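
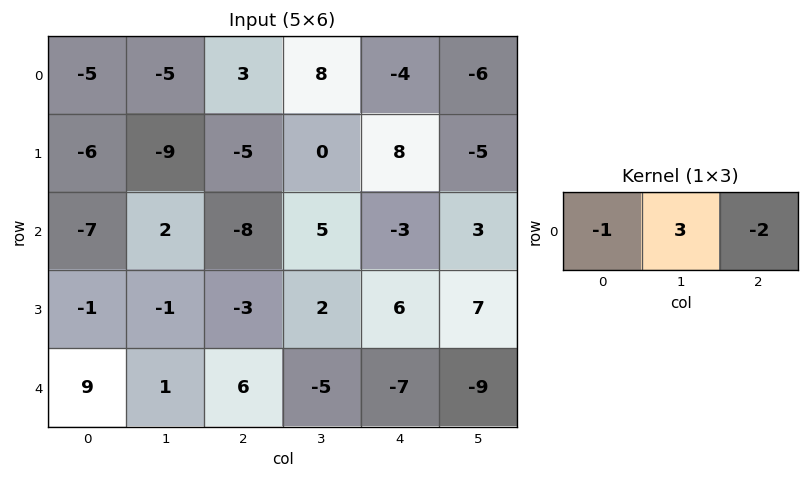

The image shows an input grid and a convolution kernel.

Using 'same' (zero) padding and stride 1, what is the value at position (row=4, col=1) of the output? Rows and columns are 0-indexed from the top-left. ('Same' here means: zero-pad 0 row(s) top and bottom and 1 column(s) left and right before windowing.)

-18

The receptive field on the zero-padded input at this output position is [9 1 6]. Elementwise product with the kernel and sum: 9·-1 + 1·3 + 6·-2.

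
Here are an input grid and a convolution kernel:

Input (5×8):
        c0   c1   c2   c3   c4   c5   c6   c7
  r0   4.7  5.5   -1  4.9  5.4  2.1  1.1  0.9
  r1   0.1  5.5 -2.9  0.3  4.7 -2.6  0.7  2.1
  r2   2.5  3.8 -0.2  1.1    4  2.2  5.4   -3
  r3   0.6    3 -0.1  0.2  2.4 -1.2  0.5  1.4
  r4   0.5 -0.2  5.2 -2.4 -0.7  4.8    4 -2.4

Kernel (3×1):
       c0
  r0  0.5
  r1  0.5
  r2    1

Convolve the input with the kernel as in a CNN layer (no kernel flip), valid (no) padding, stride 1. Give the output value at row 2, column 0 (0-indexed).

The receptive field on the input at this output position is [2.5 / 0.6 / 0.5]. Elementwise product with the kernel and sum: 2.5·0.5 + 0.6·0.5 + 0.5·1.

2.05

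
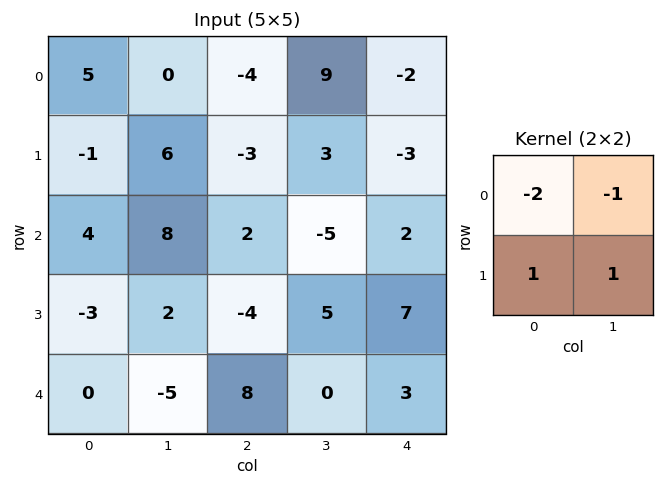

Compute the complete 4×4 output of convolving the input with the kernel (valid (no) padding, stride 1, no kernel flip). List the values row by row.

-5 7 -1 -16
8 1 0 -6
-17 -20 2 20
-1 3 11 -14

Output[0,0]: The receptive field on the input at this output position is [5 0 / -1 6]. Elementwise product with the kernel and sum: 5·-2 + 0·-1 + -1·1 + 6·1.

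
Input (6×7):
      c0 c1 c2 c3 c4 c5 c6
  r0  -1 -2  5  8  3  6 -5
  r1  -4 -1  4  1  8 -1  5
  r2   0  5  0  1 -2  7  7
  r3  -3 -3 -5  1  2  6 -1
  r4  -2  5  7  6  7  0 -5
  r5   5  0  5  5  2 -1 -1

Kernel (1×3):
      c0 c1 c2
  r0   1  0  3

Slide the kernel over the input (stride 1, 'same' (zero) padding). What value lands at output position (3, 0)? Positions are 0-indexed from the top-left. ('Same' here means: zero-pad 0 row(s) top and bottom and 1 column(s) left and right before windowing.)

The receptive field on the zero-padded input at this output position is [0 -3 -3]. Elementwise product with the kernel and sum: 0·1 + -3·3.

-9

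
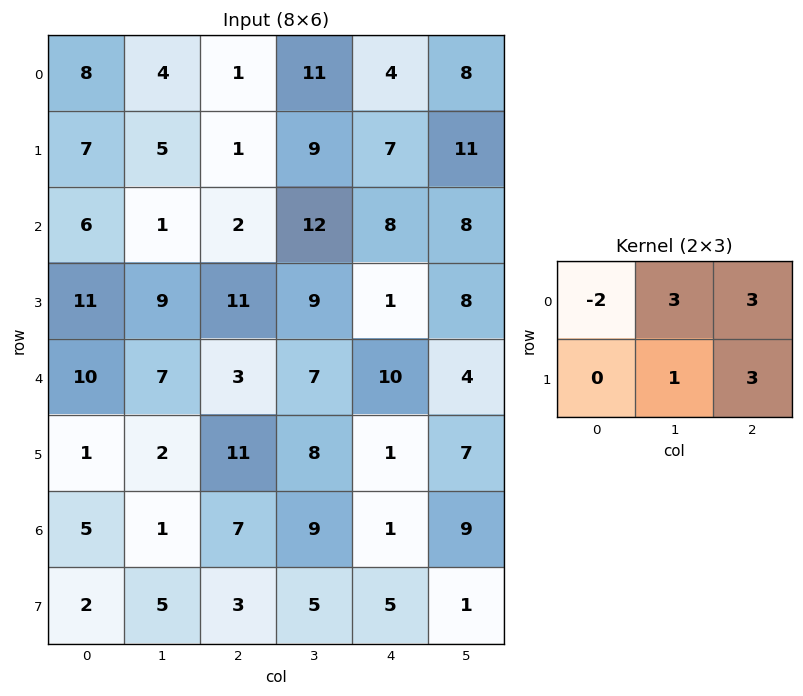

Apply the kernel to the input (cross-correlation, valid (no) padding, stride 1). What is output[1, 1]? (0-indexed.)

58

The receptive field on the input at this output position is [5 1 9 / 1 2 12]. Elementwise product with the kernel and sum: 5·-2 + 1·3 + 9·3 + 2·1 + 12·3.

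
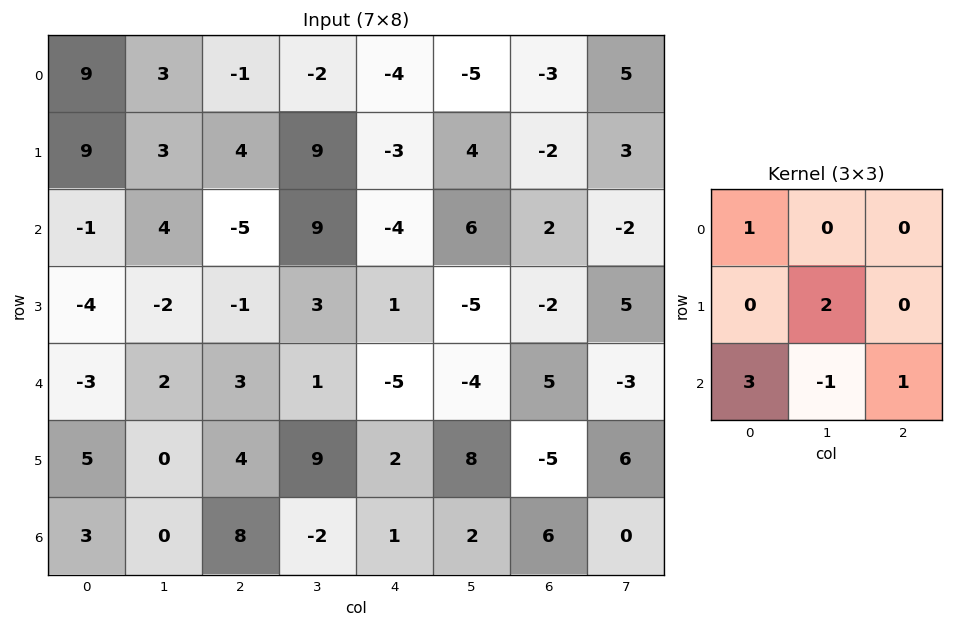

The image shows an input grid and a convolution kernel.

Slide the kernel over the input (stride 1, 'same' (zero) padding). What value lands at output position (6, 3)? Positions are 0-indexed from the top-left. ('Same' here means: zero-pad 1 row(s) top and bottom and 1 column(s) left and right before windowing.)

0

The receptive field on the zero-padded input at this output position is [4 9 2 / 8 -2 1 / 0 0 0]. Elementwise product with the kernel and sum: 4·1 + -2·2 + 0·3 + 0·-1 + 0·1.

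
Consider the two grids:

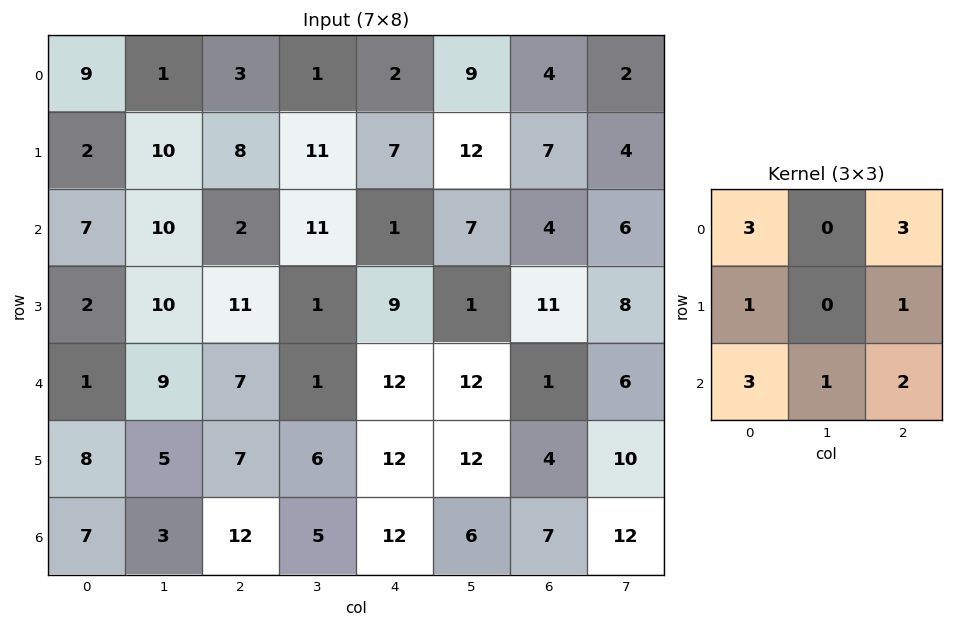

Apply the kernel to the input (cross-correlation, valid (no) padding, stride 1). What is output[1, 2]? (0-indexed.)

100

The receptive field on the input at this output position is [8 11 7 / 2 11 1 / 11 1 9]. Elementwise product with the kernel and sum: 8·3 + 7·3 + 2·1 + 1·1 + 11·3 + 1·1 + 9·2.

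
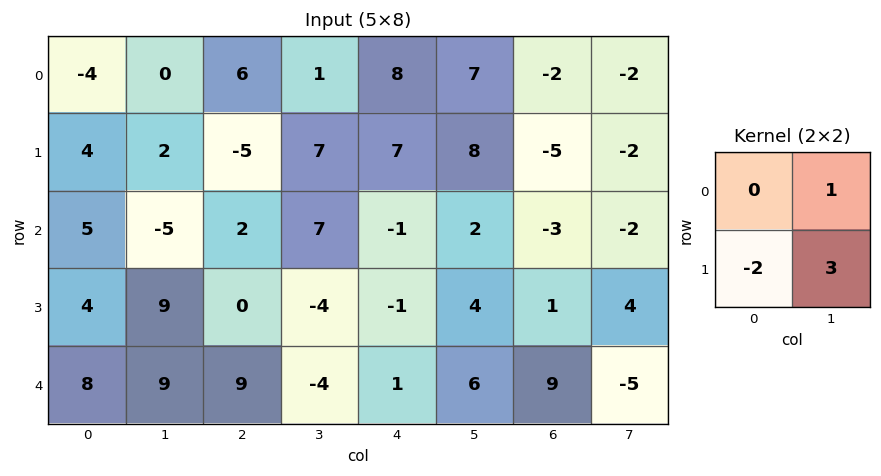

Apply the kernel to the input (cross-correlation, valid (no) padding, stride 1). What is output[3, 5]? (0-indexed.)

The receptive field on the input at this output position is [4 1 / 6 9]. Elementwise product with the kernel and sum: 1·1 + 6·-2 + 9·3.

16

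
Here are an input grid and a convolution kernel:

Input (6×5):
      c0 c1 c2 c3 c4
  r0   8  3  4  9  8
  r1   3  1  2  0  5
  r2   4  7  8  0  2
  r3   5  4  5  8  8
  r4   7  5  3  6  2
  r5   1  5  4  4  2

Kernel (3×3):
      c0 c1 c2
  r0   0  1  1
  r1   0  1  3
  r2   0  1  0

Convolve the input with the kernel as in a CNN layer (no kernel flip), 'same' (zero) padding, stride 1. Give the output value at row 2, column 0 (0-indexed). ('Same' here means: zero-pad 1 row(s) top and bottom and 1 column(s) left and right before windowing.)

34

The receptive field on the zero-padded input at this output position is [0 3 1 / 0 4 7 / 0 5 4]. Elementwise product with the kernel and sum: 3·1 + 1·1 + 4·1 + 7·3 + 5·1.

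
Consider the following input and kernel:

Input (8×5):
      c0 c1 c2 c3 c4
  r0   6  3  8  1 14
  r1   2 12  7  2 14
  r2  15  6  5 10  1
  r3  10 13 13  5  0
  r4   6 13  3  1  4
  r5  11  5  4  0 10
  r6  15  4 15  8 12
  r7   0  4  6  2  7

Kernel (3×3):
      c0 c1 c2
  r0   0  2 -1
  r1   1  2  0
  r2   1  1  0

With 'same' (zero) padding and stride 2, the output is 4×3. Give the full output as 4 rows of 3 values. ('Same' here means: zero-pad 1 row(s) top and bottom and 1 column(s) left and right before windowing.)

14 38 45
32 54 45
30 49 19
47 52 61

Output[0,0]: The receptive field on the zero-padded input at this output position is [0 0 0 / 0 6 3 / 0 2 12]. Elementwise product with the kernel and sum: 0·2 + 0·-1 + 0·1 + 6·2 + 0·1 + 2·1.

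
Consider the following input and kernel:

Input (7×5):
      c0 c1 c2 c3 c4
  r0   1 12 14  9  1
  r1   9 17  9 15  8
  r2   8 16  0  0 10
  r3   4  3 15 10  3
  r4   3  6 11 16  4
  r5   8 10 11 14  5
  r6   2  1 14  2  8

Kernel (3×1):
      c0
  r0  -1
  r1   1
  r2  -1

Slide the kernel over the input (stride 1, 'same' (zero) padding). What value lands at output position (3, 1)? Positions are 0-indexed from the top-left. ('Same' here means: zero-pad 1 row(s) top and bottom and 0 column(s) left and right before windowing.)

-19

The receptive field on the zero-padded input at this output position is [16 / 3 / 6]. Elementwise product with the kernel and sum: 16·-1 + 3·1 + 6·-1.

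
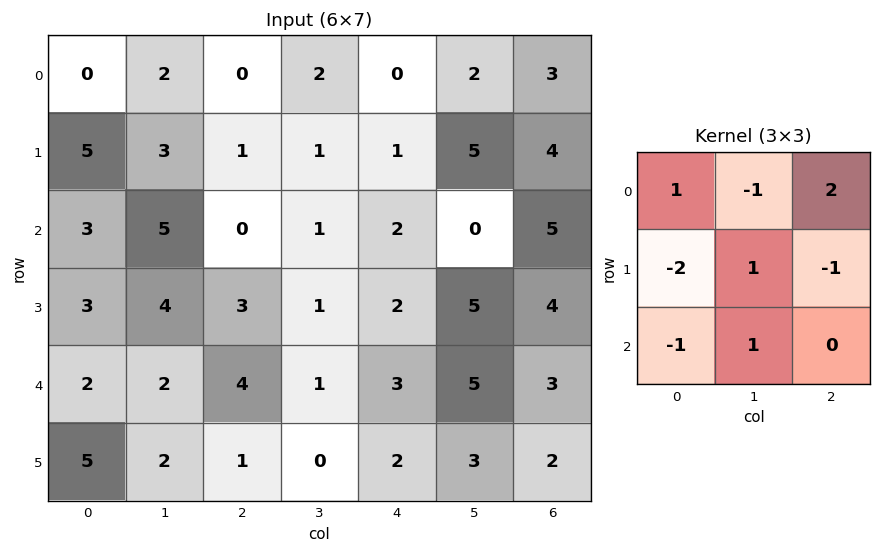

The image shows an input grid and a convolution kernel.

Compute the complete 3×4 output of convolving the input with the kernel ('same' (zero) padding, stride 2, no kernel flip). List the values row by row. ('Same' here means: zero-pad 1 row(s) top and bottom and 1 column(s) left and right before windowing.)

Output[0,0]: The receptive field on the zero-padded input at this output position is [0 0 0 / 0 0 2 / 0 5 3]. Elementwise product with the kernel and sum: 0·1 + 0·-1 + 0·2 + 0·-2 + 0·1 + 2·-1 + 0·-1 + 5·1.

3 -8 -6 -2
2 -8 11 5
10 1 7 -7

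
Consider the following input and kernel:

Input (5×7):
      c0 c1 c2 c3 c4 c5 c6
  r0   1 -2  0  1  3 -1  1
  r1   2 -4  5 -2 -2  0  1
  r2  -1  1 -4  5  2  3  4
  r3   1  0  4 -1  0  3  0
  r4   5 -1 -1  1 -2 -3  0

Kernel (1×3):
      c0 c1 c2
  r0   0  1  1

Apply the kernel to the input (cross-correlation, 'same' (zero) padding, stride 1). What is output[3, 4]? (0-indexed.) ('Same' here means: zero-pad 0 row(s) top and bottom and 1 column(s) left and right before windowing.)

The receptive field on the zero-padded input at this output position is [-1 0 3]. Elementwise product with the kernel and sum: 0·1 + 3·1.

3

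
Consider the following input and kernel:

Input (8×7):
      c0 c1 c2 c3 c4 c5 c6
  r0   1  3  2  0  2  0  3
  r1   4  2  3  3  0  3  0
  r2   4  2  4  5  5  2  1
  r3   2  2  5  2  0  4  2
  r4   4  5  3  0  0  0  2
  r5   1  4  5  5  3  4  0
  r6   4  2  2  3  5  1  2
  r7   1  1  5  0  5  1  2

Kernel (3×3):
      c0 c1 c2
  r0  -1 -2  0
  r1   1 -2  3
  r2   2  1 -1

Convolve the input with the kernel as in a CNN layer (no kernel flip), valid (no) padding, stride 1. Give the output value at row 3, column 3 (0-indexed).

The receptive field on the input at this output position is [2 0 4 / 0 0 0 / 5 3 4]. Elementwise product with the kernel and sum: 2·-1 + 0·-2 + 0·1 + 0·-2 + 0·3 + 5·2 + 3·1 + 4·-1.

7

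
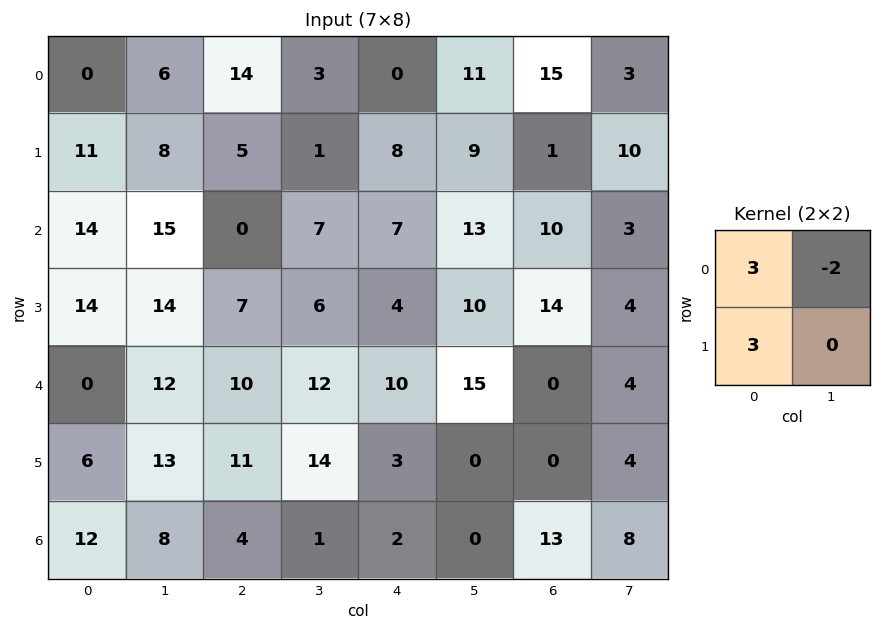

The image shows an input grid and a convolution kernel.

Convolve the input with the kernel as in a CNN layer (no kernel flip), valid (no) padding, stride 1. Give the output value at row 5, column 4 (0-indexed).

The receptive field on the input at this output position is [3 0 / 2 0]. Elementwise product with the kernel and sum: 3·3 + 0·-2 + 2·3.

15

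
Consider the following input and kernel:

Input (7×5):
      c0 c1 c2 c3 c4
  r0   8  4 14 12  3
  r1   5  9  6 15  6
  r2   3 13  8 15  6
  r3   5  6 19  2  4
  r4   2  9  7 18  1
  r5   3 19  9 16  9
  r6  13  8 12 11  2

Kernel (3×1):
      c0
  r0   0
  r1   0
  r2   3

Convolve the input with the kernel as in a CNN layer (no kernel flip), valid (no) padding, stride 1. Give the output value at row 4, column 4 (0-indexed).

6

The receptive field on the input at this output position is [1 / 9 / 2]. Elementwise product with the kernel and sum: 2·3.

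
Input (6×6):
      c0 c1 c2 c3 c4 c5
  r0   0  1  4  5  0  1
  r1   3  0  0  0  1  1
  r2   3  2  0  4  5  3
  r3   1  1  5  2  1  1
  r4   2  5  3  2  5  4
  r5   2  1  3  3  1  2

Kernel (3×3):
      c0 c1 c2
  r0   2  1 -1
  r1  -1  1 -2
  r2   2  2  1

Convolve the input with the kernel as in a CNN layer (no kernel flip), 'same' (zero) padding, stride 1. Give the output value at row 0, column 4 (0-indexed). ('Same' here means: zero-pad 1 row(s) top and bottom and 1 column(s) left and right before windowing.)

The receptive field on the zero-padded input at this output position is [0 0 0 / 5 0 1 / 0 1 1]. Elementwise product with the kernel and sum: 0·2 + 0·1 + 0·-1 + 5·-1 + 0·1 + 1·-2 + 0·2 + 1·2 + 1·1.

-4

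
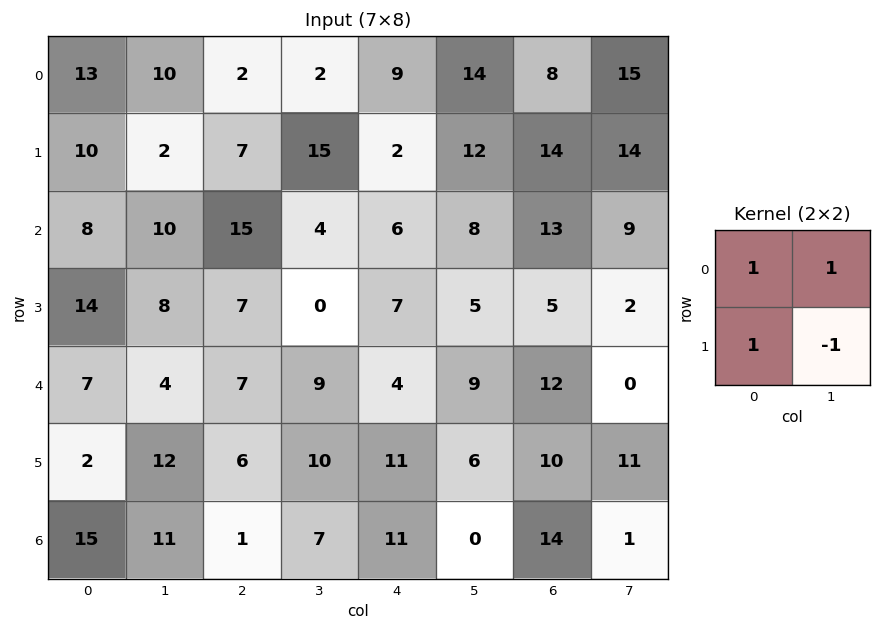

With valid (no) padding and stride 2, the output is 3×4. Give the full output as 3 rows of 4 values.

31 -4 13 23
24 26 16 25
1 12 18 11

Output[0,0]: The receptive field on the input at this output position is [13 10 / 10 2]. Elementwise product with the kernel and sum: 13·1 + 10·1 + 10·1 + 2·-1.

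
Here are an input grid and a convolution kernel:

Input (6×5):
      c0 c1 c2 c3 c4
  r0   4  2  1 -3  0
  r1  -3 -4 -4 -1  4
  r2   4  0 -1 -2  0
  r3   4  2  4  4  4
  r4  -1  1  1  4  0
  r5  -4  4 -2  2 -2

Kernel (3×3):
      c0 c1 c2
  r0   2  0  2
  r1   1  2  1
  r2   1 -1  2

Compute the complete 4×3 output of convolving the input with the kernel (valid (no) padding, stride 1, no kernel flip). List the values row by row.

Output[0,0]: The receptive field on the input at this output position is [4 2 1 / -3 -4 -4 / 4 0 -1]. Elementwise product with the kernel and sum: 4·2 + 1·2 + -3·1 + -4·2 + -4·1 + 4·1 + 0·-1 + -1·2.

-3 -18 1
-1 -8 3
18 18 11
6 29 17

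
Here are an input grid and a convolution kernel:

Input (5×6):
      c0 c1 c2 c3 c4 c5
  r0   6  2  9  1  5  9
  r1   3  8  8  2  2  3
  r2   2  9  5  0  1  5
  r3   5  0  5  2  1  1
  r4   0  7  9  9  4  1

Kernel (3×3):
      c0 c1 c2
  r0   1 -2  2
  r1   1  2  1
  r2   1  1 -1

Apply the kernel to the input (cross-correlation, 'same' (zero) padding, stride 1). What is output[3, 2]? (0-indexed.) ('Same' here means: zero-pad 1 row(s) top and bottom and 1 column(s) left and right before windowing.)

18

The receptive field on the zero-padded input at this output position is [9 5 0 / 0 5 2 / 7 9 9]. Elementwise product with the kernel and sum: 9·1 + 5·-2 + 0·2 + 0·1 + 5·2 + 2·1 + 7·1 + 9·1 + 9·-1.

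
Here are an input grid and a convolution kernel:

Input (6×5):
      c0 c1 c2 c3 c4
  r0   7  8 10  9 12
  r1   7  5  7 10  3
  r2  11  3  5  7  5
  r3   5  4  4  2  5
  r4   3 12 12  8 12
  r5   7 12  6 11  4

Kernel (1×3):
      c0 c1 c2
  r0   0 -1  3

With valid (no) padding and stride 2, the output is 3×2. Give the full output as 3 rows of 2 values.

22 27
12 8
24 28

Output[0,0]: The receptive field on the input at this output position is [7 8 10]. Elementwise product with the kernel and sum: 8·-1 + 10·3.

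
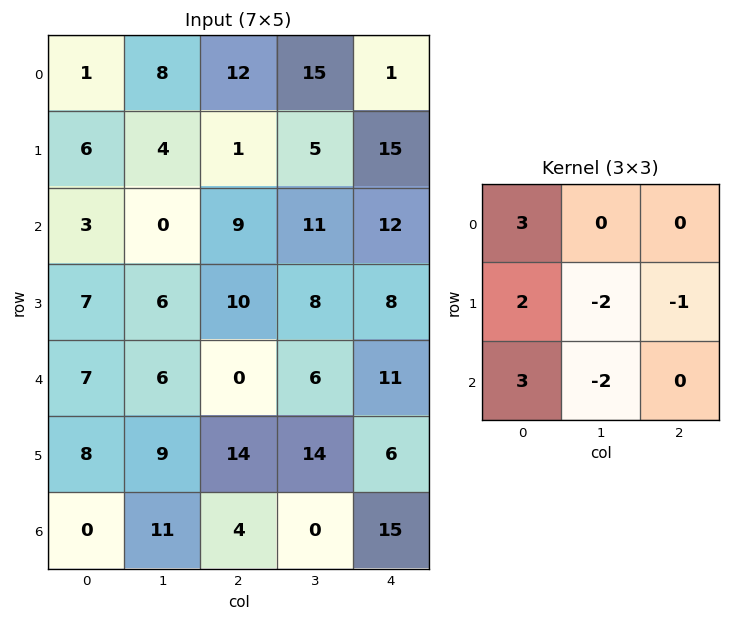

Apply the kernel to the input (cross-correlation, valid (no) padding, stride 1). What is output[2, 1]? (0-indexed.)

The receptive field on the input at this output position is [0 9 11 / 6 10 8 / 6 0 6]. Elementwise product with the kernel and sum: 0·3 + 6·2 + 10·-2 + 8·-1 + 6·3 + 0·-2.

2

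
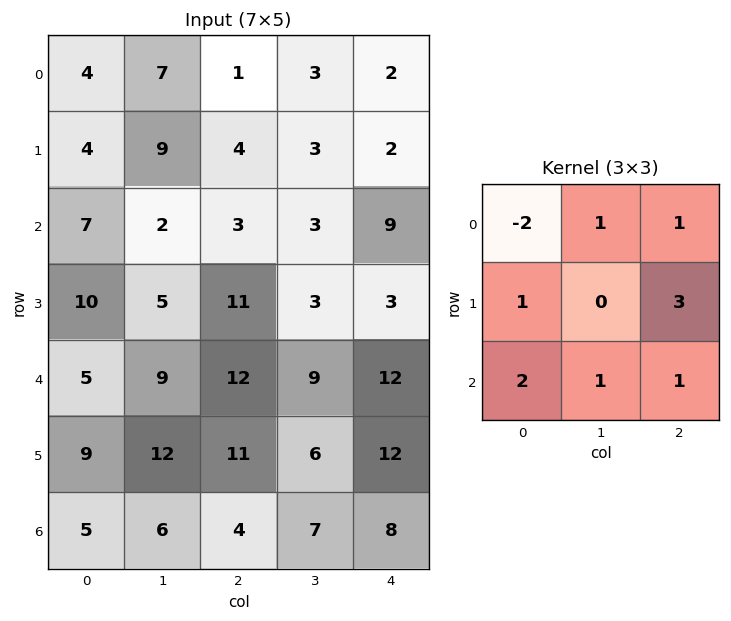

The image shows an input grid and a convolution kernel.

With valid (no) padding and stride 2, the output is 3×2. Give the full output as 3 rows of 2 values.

Output[0,0]: The receptive field on the input at this output position is [4 7 1 / 4 9 4 / 7 2 3]. Elementwise product with the kernel and sum: 4·-2 + 7·1 + 1·1 + 4·1 + 4·3 + 7·2 + 2·1 + 3·1.
Output[0,1]: The receptive field on the input at this output position is [1 3 2 / 4 3 2 / 3 3 9]. Elementwise product with the kernel and sum: 1·-2 + 3·1 + 2·1 + 4·1 + 2·3 + 3·2 + 3·1 + 9·1.

35 31
65 71
73 67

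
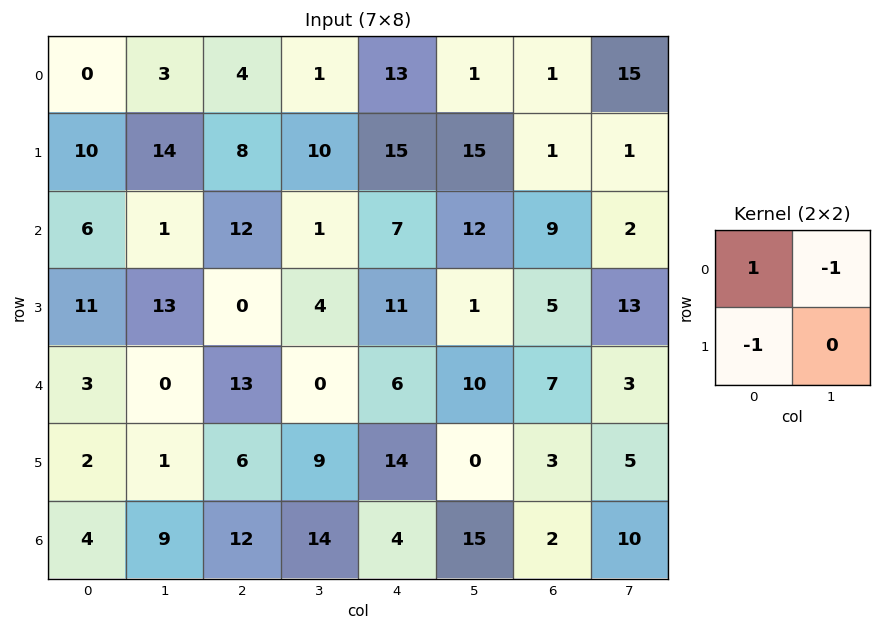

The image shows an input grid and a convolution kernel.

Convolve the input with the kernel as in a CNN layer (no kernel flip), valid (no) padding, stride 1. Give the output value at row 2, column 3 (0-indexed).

The receptive field on the input at this output position is [1 7 / 4 11]. Elementwise product with the kernel and sum: 1·1 + 7·-1 + 4·-1.

-10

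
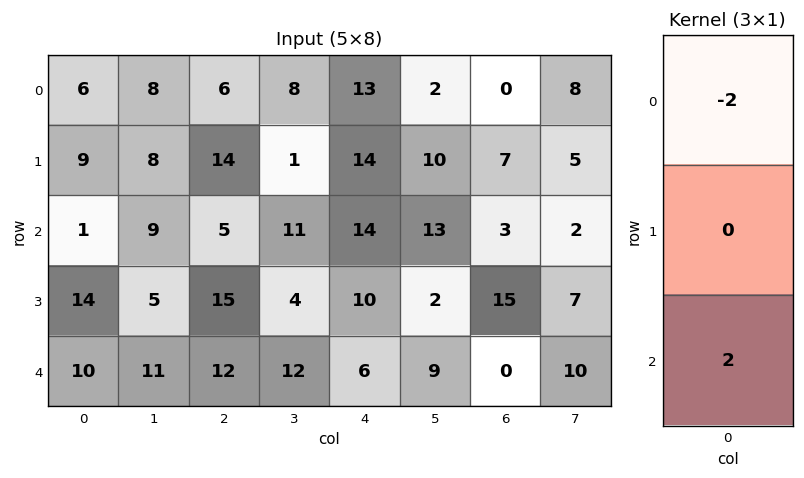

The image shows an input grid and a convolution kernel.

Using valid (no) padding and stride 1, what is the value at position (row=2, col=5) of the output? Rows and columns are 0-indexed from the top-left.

-8

The receptive field on the input at this output position is [13 / 2 / 9]. Elementwise product with the kernel and sum: 13·-2 + 9·2.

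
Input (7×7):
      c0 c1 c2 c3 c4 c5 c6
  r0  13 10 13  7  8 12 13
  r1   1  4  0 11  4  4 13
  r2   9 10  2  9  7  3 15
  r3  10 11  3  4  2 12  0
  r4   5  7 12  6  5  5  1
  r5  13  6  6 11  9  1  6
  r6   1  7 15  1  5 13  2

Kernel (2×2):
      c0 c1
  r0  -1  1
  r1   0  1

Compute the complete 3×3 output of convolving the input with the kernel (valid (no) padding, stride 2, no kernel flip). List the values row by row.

1 5 8
12 11 8
8 5 1

Output[0,0]: The receptive field on the input at this output position is [13 10 / 1 4]. Elementwise product with the kernel and sum: 13·-1 + 10·1 + 4·1.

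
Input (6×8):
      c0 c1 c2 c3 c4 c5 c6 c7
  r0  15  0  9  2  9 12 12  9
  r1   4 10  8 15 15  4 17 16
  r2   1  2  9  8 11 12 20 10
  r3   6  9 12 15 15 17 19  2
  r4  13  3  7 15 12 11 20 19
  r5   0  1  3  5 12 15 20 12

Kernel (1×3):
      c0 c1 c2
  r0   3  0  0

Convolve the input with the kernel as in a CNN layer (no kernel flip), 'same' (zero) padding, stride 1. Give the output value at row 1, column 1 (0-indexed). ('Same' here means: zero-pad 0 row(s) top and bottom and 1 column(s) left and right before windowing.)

The receptive field on the zero-padded input at this output position is [4 10 8]. Elementwise product with the kernel and sum: 4·3.

12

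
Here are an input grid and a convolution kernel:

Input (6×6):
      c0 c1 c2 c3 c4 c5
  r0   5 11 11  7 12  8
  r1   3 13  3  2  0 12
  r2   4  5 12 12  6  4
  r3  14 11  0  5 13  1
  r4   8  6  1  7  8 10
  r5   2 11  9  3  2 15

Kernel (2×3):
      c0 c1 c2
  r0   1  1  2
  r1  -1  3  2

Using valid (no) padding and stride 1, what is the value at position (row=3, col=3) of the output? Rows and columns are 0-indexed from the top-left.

57

The receptive field on the input at this output position is [5 13 1 / 7 8 10]. Elementwise product with the kernel and sum: 5·1 + 13·1 + 1·2 + 7·-1 + 8·3 + 10·2.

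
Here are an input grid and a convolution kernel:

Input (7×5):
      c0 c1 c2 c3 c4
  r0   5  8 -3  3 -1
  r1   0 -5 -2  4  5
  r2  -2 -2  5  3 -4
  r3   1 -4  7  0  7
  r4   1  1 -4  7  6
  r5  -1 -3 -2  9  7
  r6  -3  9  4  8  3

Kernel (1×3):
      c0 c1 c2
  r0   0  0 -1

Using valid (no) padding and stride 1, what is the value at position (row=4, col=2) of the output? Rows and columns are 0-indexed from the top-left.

The receptive field on the input at this output position is [-4 7 6]. Elementwise product with the kernel and sum: 6·-1.

-6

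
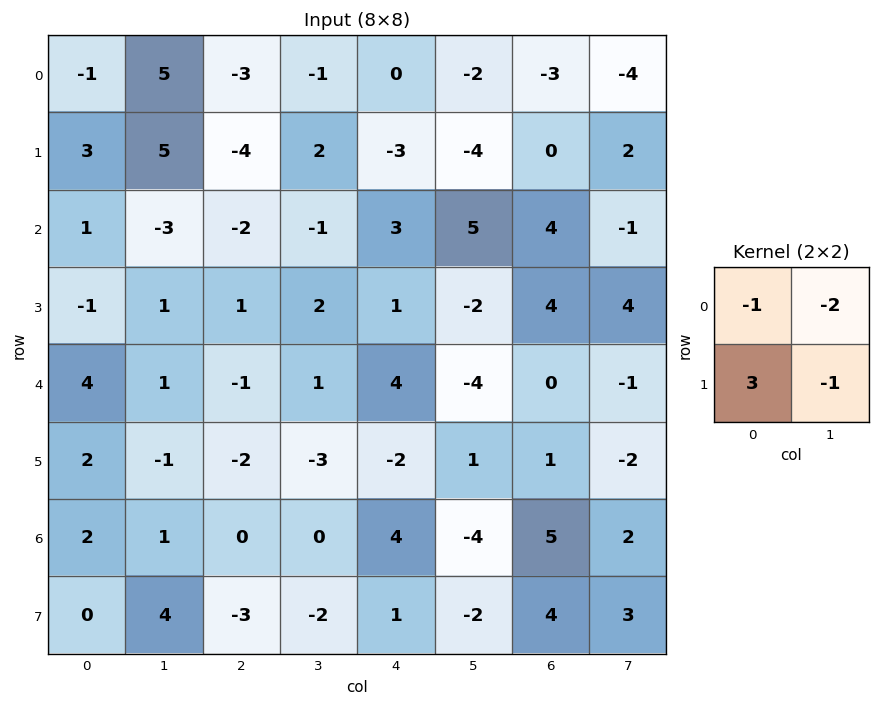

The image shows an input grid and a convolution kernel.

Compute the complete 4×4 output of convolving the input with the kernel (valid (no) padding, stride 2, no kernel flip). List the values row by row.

-5 -9 -1 9
1 5 -8 6
1 -4 -3 7
-8 -7 9 0

Output[0,0]: The receptive field on the input at this output position is [-1 5 / 3 5]. Elementwise product with the kernel and sum: -1·-1 + 5·-2 + 3·3 + 5·-1.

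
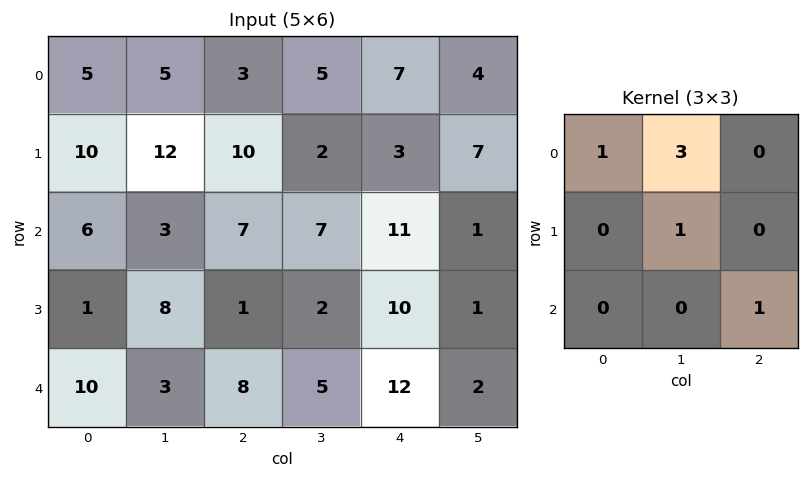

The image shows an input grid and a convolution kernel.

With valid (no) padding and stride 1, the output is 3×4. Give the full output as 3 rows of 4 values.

Output[0,0]: The receptive field on the input at this output position is [5 5 3 / 10 12 10 / 6 3 7]. Elementwise product with the kernel and sum: 5·1 + 5·3 + 12·1 + 7·1.
Output[0,1]: The receptive field on the input at this output position is [5 3 5 / 12 10 2 / 3 7 7]. Elementwise product with the kernel and sum: 5·1 + 3·3 + 10·1 + 7·1.

39 31 31 30
50 51 33 23
31 30 42 52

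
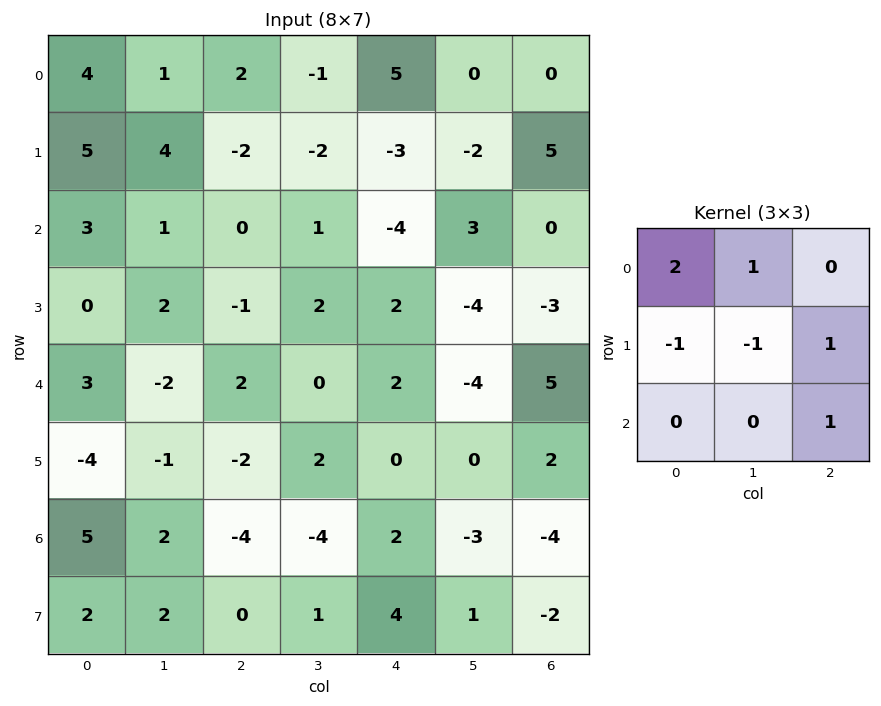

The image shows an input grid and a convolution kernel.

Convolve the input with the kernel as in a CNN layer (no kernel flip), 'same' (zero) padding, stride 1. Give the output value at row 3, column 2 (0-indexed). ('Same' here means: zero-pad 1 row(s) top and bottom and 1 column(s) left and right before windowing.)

3

The receptive field on the zero-padded input at this output position is [1 0 1 / 2 -1 2 / -2 2 0]. Elementwise product with the kernel and sum: 1·2 + 0·1 + 2·-1 + -1·-1 + 2·1 + 0·1.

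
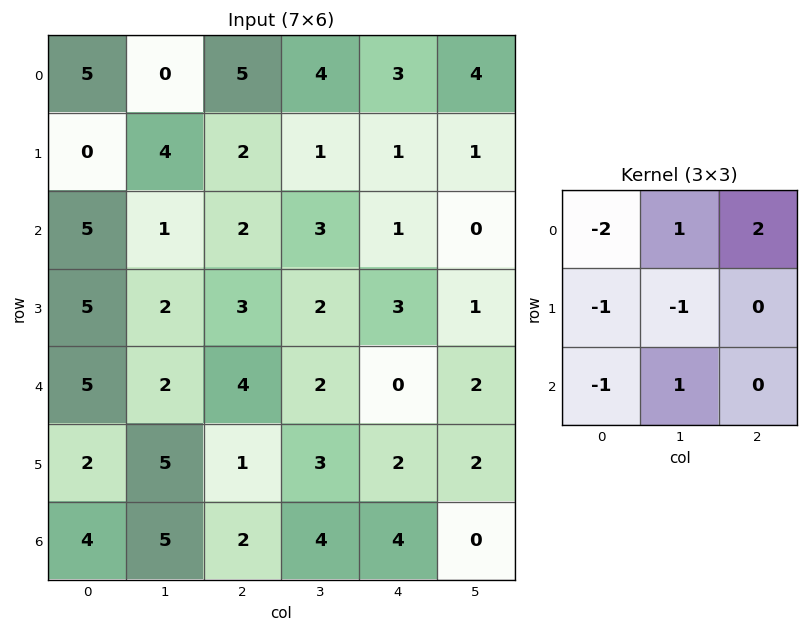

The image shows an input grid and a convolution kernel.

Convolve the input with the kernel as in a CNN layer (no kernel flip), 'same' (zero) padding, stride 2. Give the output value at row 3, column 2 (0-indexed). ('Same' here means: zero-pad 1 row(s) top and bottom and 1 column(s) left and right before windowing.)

-8

The receptive field on the zero-padded input at this output position is [3 2 2 / 4 4 0 / 0 0 0]. Elementwise product with the kernel and sum: 3·-2 + 2·1 + 2·2 + 4·-1 + 4·-1 + 0·-1 + 0·1.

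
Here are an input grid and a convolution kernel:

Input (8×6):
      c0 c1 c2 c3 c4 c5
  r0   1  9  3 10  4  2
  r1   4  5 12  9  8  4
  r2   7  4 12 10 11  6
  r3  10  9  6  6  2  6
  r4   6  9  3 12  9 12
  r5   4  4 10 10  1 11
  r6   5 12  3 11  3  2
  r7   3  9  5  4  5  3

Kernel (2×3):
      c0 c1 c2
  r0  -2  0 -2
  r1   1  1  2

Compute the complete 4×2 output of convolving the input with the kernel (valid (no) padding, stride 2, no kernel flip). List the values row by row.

25 23
-7 -30
10 -2
6 7

Output[0,0]: The receptive field on the input at this output position is [1 9 3 / 4 5 12]. Elementwise product with the kernel and sum: 1·-2 + 3·-2 + 4·1 + 5·1 + 12·2.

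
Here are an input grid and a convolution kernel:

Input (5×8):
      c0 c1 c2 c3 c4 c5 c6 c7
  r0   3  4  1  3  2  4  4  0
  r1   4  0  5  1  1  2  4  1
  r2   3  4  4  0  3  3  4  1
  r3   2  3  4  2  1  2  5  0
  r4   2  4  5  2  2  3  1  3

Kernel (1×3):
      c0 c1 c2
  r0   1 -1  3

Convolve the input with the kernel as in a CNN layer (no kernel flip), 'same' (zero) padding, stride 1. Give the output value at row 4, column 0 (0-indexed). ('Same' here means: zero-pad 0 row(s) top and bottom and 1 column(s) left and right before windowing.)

10

The receptive field on the zero-padded input at this output position is [0 2 4]. Elementwise product with the kernel and sum: 0·1 + 2·-1 + 4·3.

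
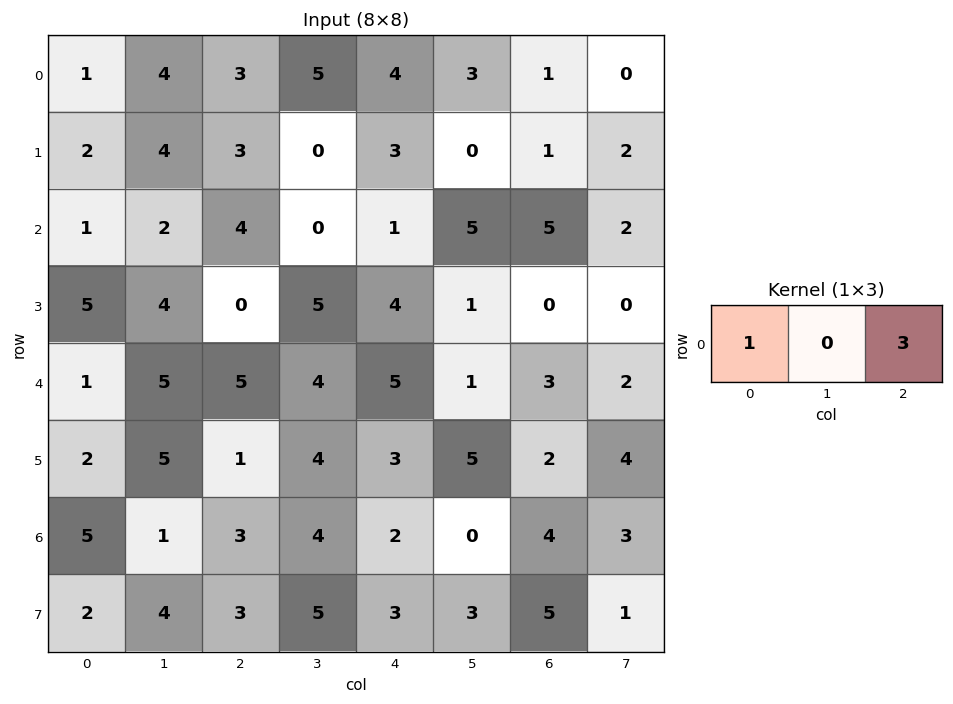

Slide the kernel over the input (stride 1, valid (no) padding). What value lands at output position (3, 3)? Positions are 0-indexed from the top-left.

The receptive field on the input at this output position is [5 4 1]. Elementwise product with the kernel and sum: 5·1 + 1·3.

8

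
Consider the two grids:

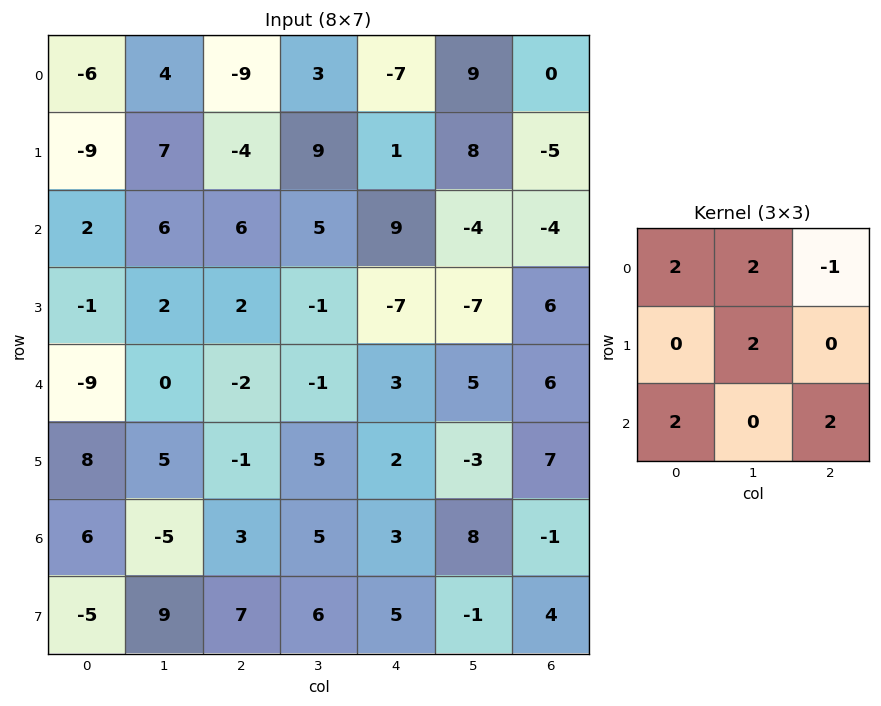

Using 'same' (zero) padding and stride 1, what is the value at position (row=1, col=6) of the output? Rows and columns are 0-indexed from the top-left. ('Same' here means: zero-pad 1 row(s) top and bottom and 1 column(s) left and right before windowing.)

The receptive field on the zero-padded input at this output position is [9 0 0 / 8 -5 0 / -4 -4 0]. Elementwise product with the kernel and sum: 9·2 + 0·2 + 0·-1 + -5·2 + -4·2 + 0·2.

0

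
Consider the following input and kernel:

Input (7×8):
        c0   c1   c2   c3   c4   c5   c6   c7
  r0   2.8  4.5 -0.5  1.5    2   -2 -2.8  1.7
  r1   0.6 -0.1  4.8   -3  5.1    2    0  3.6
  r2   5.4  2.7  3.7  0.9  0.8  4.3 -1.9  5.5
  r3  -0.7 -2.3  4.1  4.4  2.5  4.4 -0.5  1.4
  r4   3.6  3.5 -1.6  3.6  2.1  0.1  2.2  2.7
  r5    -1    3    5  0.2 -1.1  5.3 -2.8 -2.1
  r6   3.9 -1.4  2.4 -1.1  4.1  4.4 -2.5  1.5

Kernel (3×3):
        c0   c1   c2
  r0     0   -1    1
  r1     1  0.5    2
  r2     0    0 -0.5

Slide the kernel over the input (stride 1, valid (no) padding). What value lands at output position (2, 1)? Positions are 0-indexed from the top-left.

The receptive field on the input at this output position is [2.7 3.7 0.9 / -2.3 4.1 4.4 / 3.5 -1.6 3.6]. Elementwise product with the kernel and sum: 3.7·-1 + 0.9·1 + -2.3·1 + 4.1·0.5 + 4.4·2 + 3.6·-0.5.

3.95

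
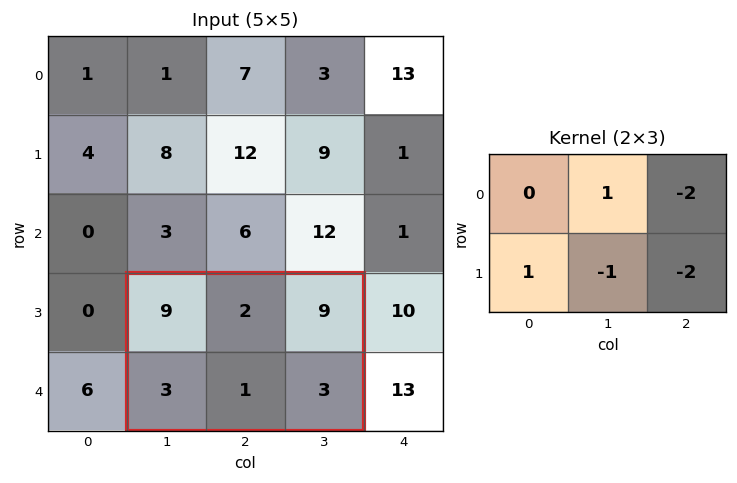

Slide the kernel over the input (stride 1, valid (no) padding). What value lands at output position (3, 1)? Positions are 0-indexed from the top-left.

-20

The receptive field on the input at this output position is [9 2 9 / 3 1 3]. Elementwise product with the kernel and sum: 2·1 + 9·-2 + 3·1 + 1·-1 + 3·-2.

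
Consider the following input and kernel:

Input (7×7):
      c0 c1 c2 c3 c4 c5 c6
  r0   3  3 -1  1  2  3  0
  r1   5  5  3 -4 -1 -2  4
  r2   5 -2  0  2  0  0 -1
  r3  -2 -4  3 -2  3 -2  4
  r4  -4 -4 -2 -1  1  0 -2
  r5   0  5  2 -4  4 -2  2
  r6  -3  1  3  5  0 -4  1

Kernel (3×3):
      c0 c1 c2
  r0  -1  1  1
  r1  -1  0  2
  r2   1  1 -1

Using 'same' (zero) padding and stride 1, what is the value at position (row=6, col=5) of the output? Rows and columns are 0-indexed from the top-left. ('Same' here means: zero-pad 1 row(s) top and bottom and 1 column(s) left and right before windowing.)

The receptive field on the zero-padded input at this output position is [4 -2 2 / 0 -4 1 / 0 0 0]. Elementwise product with the kernel and sum: 4·-1 + -2·1 + 2·1 + 0·-1 + 1·2 + 0·1 + 0·1 + 0·-1.

-2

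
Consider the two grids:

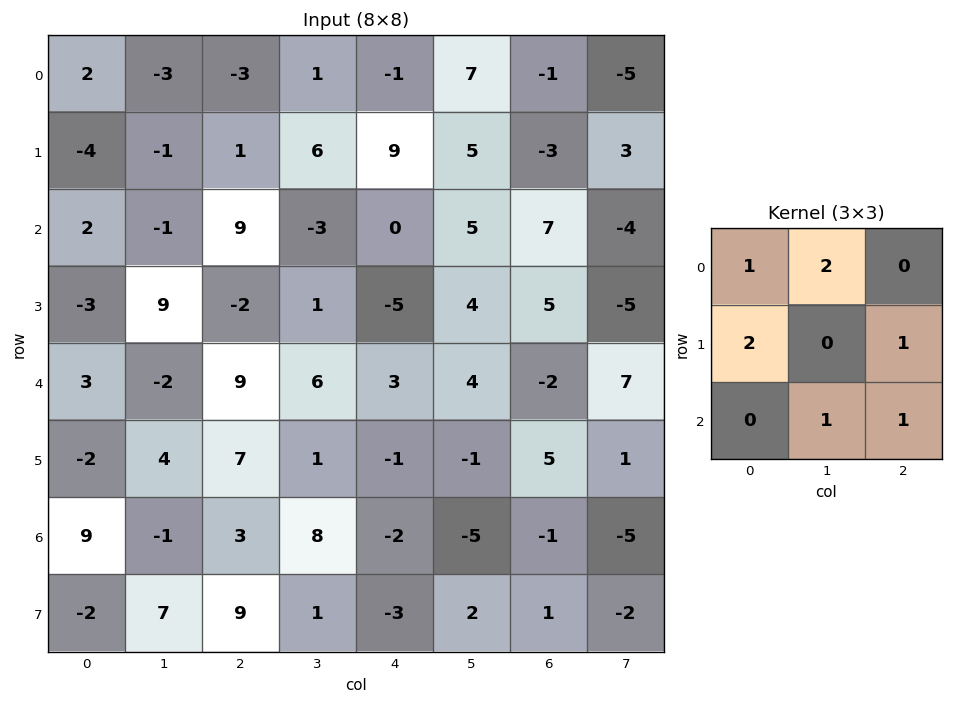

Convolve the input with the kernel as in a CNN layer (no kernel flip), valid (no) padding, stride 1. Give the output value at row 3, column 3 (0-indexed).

The receptive field on the input at this output position is [1 -5 4 / 6 3 4 / 1 -1 -1]. Elementwise product with the kernel and sum: 1·1 + -5·2 + 6·2 + 4·1 + -1·1 + -1·1.

5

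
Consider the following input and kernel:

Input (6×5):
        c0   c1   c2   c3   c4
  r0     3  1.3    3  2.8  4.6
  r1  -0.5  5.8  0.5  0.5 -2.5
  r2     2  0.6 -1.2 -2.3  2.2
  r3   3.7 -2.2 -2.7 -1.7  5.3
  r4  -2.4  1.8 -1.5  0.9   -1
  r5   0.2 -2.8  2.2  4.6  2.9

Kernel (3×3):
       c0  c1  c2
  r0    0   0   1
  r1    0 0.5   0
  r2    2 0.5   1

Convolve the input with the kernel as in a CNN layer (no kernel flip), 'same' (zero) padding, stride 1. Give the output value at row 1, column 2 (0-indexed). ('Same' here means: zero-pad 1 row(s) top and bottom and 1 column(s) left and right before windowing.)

1.35

The receptive field on the zero-padded input at this output position is [1.3 3 2.8 / 5.8 0.5 0.5 / 0.6 -1.2 -2.3]. Elementwise product with the kernel and sum: 2.8·1 + 0.5·0.5 + 0.6·2 + -1.2·0.5 + -2.3·1.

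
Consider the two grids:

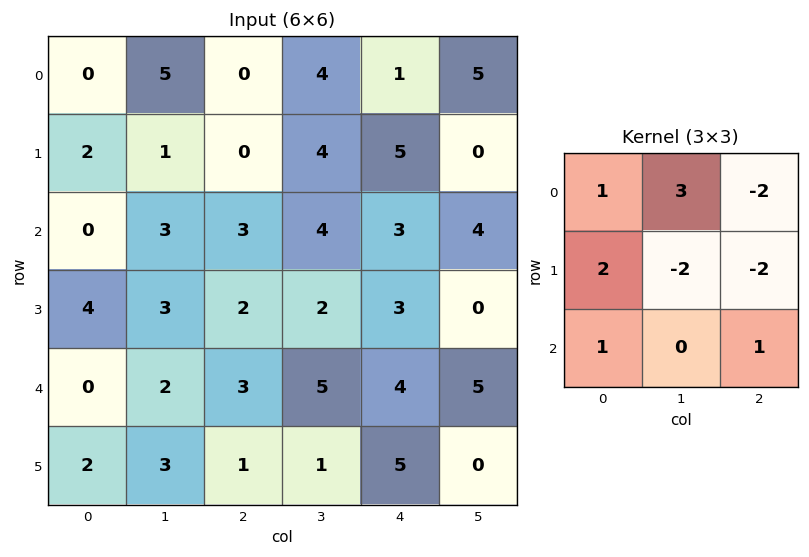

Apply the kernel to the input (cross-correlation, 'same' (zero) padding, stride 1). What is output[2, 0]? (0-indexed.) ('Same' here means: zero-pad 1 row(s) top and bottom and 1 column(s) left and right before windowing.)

The receptive field on the zero-padded input at this output position is [0 2 1 / 0 0 3 / 0 4 3]. Elementwise product with the kernel and sum: 0·1 + 2·3 + 1·-2 + 0·2 + 0·-2 + 3·-2 + 0·1 + 3·1.

1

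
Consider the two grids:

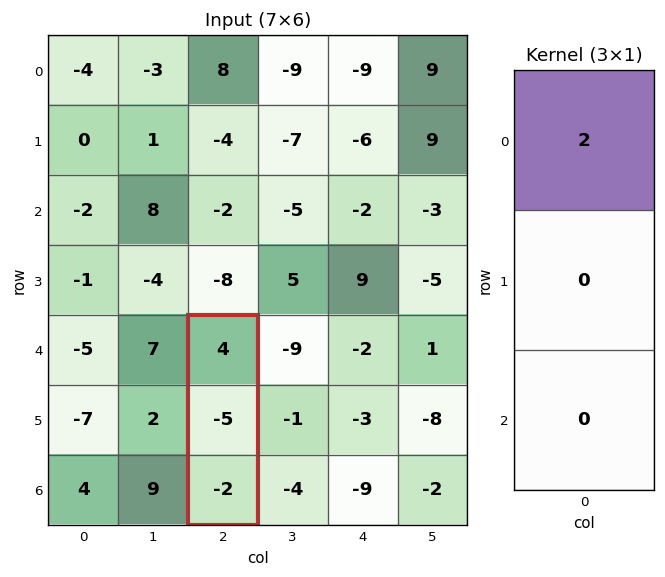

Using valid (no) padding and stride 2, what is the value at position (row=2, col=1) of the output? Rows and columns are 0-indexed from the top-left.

8

The receptive field on the input at this output position is [4 / -5 / -2]. Elementwise product with the kernel and sum: 4·2.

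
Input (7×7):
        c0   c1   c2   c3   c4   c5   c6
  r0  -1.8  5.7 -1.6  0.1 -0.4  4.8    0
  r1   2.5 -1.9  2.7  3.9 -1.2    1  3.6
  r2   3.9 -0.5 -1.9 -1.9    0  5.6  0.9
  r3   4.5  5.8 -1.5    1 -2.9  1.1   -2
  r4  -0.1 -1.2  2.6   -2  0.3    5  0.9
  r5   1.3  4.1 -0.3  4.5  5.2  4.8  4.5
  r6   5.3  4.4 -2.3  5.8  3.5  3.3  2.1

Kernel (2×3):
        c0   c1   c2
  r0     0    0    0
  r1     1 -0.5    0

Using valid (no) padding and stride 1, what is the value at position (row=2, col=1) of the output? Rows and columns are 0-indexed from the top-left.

The receptive field on the input at this output position is [-0.5 -1.9 -1.9 / 5.8 -1.5 1]. Elementwise product with the kernel and sum: 5.8·1 + -1.5·-0.5.

6.55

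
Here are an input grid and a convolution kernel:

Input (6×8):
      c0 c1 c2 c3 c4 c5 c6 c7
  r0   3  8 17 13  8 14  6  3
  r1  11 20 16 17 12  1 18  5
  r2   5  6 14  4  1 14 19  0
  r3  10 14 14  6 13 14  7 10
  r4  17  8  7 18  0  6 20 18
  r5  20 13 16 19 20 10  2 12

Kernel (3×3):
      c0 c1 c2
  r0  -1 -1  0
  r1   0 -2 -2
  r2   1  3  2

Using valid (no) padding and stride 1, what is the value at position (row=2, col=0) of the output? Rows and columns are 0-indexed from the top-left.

-12

The receptive field on the input at this output position is [5 6 14 / 10 14 14 / 17 8 7]. Elementwise product with the kernel and sum: 5·-1 + 6·-1 + 14·-2 + 14·-2 + 17·1 + 8·3 + 7·2.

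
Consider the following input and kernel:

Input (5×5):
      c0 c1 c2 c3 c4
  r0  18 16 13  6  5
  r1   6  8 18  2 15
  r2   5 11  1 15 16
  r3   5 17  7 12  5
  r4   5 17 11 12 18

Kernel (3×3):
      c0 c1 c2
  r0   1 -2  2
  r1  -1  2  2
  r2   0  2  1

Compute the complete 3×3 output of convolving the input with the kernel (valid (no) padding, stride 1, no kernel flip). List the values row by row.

Output[0,0]: The receptive field on the input at this output position is [18 16 13 / 6 8 18 / 5 11 1]. Elementwise product with the kernel and sum: 18·1 + 16·-2 + 13·2 + 6·-1 + 8·2 + 18·2 + 11·2 + 1·1.

81 51 73
86 23 134
73 94 72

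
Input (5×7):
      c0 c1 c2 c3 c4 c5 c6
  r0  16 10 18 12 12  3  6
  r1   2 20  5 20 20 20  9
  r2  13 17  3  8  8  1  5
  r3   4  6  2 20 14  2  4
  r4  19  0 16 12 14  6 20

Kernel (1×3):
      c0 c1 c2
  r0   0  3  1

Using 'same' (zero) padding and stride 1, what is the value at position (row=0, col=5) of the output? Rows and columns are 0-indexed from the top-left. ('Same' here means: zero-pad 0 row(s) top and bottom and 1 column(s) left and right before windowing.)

The receptive field on the zero-padded input at this output position is [12 3 6]. Elementwise product with the kernel and sum: 3·3 + 6·1.

15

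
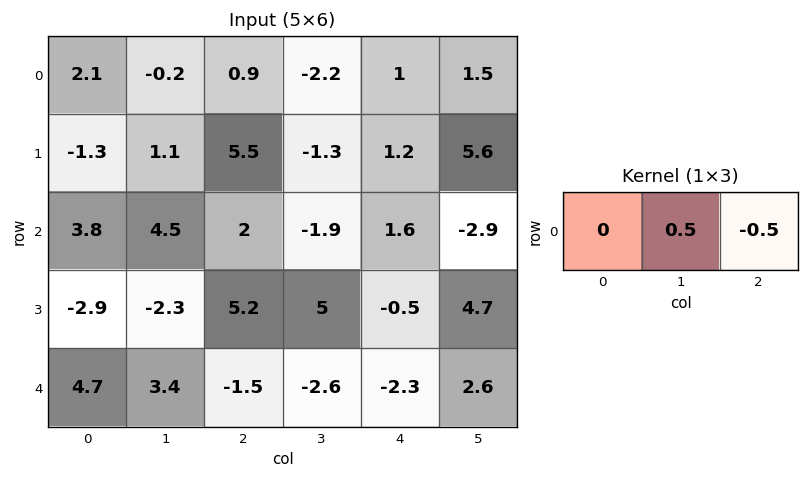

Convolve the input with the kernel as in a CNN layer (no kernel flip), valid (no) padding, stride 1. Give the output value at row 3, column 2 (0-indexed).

The receptive field on the input at this output position is [5.2 5 -0.5]. Elementwise product with the kernel and sum: 5·0.5 + -0.5·-0.5.

2.75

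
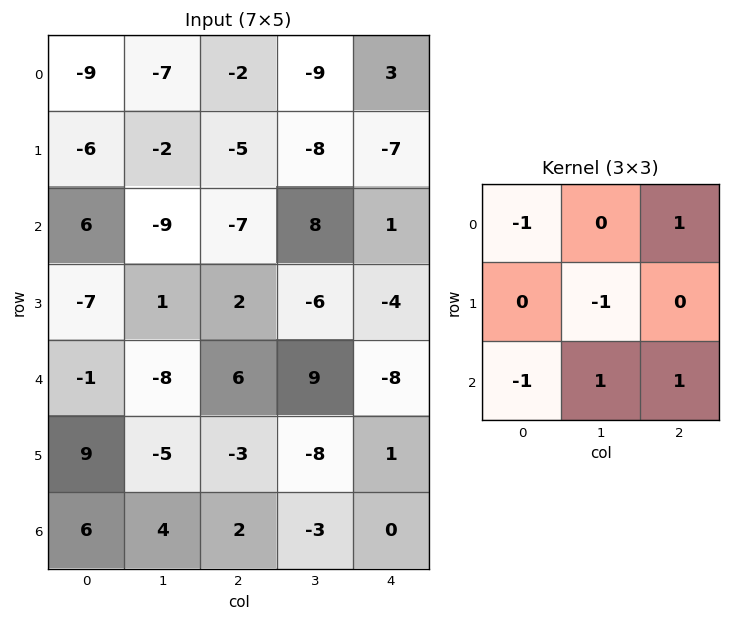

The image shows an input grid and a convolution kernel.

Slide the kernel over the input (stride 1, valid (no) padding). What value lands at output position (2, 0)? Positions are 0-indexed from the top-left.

-15

The receptive field on the input at this output position is [6 -9 -7 / -7 1 2 / -1 -8 6]. Elementwise product with the kernel and sum: 6·-1 + -7·1 + 1·-1 + -1·-1 + -8·1 + 6·1.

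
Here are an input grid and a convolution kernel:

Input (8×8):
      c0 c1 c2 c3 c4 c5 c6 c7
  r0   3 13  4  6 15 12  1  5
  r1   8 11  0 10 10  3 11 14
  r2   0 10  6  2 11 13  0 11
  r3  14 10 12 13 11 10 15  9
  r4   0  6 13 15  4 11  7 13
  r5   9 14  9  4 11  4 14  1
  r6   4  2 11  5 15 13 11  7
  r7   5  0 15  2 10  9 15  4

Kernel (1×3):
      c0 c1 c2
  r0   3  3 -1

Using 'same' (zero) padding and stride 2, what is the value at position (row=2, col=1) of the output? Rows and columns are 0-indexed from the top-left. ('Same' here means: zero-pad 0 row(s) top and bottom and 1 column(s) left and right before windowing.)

The receptive field on the zero-padded input at this output position is [6 13 15]. Elementwise product with the kernel and sum: 6·3 + 13·3 + 15·-1.

42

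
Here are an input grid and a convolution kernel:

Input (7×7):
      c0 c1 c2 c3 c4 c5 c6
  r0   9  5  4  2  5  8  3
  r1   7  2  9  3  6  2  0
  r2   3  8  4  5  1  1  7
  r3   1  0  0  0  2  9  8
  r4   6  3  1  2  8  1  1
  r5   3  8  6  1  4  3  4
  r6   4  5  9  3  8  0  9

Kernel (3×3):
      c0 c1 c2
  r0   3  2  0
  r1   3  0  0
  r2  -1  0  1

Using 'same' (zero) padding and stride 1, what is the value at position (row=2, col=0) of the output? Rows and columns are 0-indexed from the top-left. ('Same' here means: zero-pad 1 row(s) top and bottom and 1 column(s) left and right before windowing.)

14

The receptive field on the zero-padded input at this output position is [0 7 2 / 0 3 8 / 0 1 0]. Elementwise product with the kernel and sum: 0·3 + 7·2 + 0·3 + 0·-1 + 0·1.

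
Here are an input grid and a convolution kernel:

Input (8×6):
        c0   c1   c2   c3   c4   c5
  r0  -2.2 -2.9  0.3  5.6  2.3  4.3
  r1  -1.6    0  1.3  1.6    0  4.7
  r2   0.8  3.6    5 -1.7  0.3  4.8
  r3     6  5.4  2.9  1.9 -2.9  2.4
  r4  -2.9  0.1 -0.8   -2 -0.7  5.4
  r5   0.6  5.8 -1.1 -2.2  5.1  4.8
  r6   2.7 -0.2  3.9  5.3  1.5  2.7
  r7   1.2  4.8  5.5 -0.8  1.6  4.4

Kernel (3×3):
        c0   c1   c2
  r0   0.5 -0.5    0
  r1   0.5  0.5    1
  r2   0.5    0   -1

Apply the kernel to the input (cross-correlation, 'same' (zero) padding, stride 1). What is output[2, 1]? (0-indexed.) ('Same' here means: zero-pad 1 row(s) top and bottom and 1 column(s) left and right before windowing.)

6.5

The receptive field on the zero-padded input at this output position is [-1.6 0 1.3 / 0.8 3.6 5 / 6 5.4 2.9]. Elementwise product with the kernel and sum: -1.6·0.5 + 0·-0.5 + 0.8·0.5 + 3.6·0.5 + 5·1 + 6·0.5 + 2.9·-1.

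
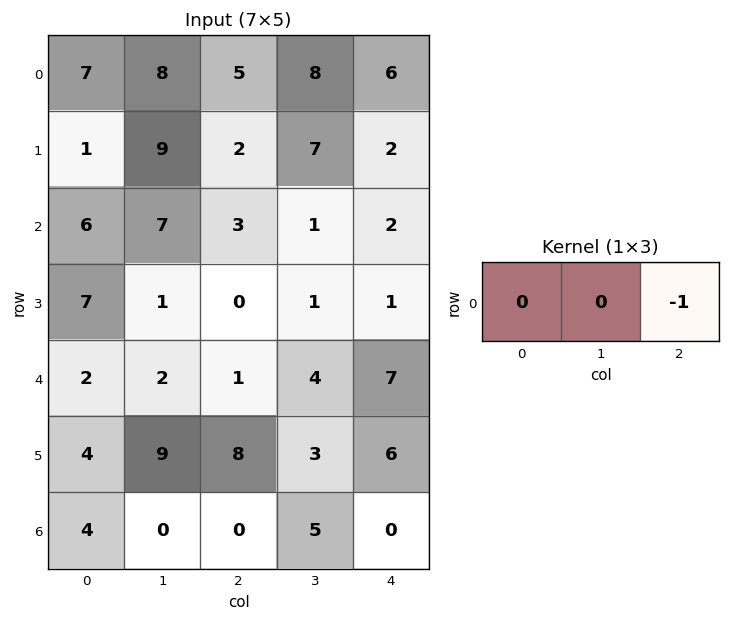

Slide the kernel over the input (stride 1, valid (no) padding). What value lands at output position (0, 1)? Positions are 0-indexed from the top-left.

-8

The receptive field on the input at this output position is [8 5 8]. Elementwise product with the kernel and sum: 8·-1.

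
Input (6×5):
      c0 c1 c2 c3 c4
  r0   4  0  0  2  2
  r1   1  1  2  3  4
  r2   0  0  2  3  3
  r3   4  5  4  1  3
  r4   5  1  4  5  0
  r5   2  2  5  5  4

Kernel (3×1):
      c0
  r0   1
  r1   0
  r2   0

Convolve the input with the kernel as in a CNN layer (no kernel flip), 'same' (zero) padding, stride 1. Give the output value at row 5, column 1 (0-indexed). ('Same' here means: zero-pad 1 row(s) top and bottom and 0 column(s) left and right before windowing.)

1

The receptive field on the zero-padded input at this output position is [1 / 2 / 0]. Elementwise product with the kernel and sum: 1·1.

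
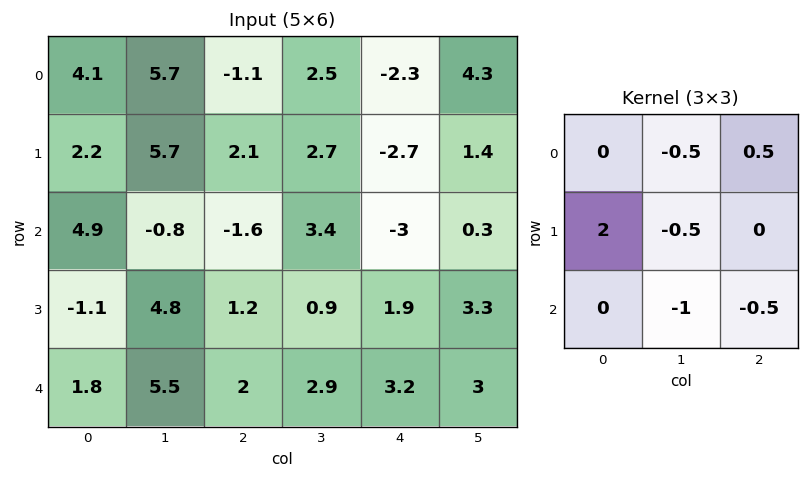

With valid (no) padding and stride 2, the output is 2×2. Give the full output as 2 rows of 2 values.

Output[0,0]: The receptive field on the input at this output position is [4.1 5.7 -1.1 / 2.2 5.7 2.1 / 4.9 -0.8 -1.6]. Elementwise product with the kernel and sum: 5.7·-0.5 + -1.1·0.5 + 2.2·2 + 5.7·-0.5 + -0.8·-1 + -1.6·-0.5.
Output[0,1]: The receptive field on the input at this output position is [-1.1 2.5 -2.3 / 2.1 2.7 -2.7 / -1.6 3.4 -3]. Elementwise product with the kernel and sum: 2.5·-0.5 + -2.3·0.5 + 2.1·2 + 2.7·-0.5 + 3.4·-1 + -3·-0.5.

-0.25 -1.45
-11.5 -5.75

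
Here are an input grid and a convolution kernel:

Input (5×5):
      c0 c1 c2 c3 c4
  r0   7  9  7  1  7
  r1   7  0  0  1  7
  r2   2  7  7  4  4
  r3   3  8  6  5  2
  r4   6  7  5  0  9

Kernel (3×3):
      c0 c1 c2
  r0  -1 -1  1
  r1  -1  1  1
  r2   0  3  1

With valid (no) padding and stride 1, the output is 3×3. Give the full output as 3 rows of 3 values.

Output[0,0]: The receptive field on the input at this output position is [7 9 7 / 7 0 0 / 2 7 7]. Elementwise product with the kernel and sum: 7·-1 + 9·-1 + 7·1 + 7·-1 + 0·1 + 0·1 + 7·3 + 7·1.

12 11 23
35 28 24
35 8 3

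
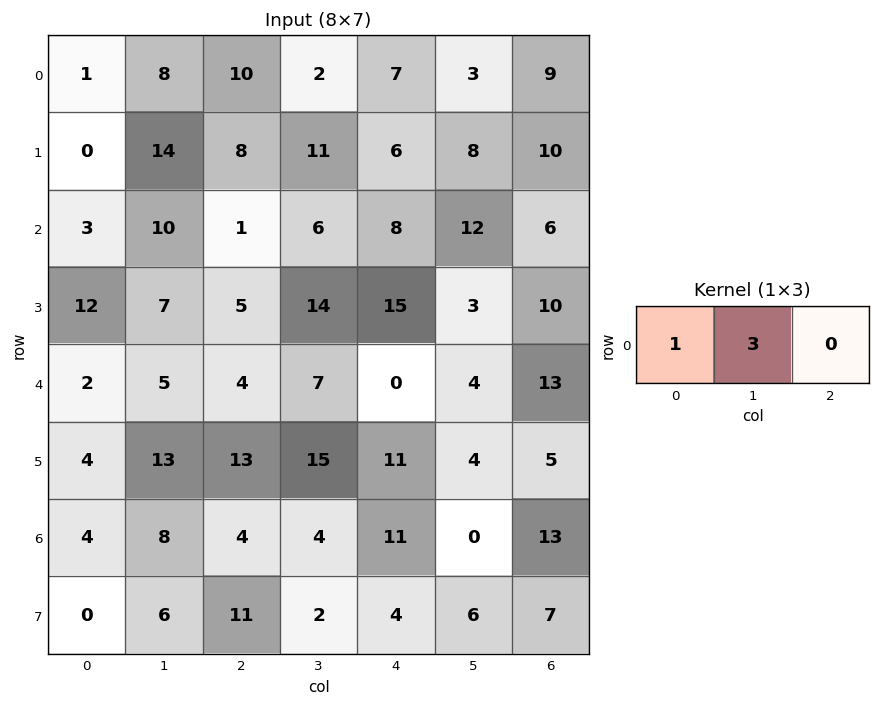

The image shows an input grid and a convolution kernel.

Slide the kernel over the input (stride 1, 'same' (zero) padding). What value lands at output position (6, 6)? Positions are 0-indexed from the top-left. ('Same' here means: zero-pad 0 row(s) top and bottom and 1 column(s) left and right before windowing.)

39

The receptive field on the zero-padded input at this output position is [0 13 0]. Elementwise product with the kernel and sum: 0·1 + 13·3.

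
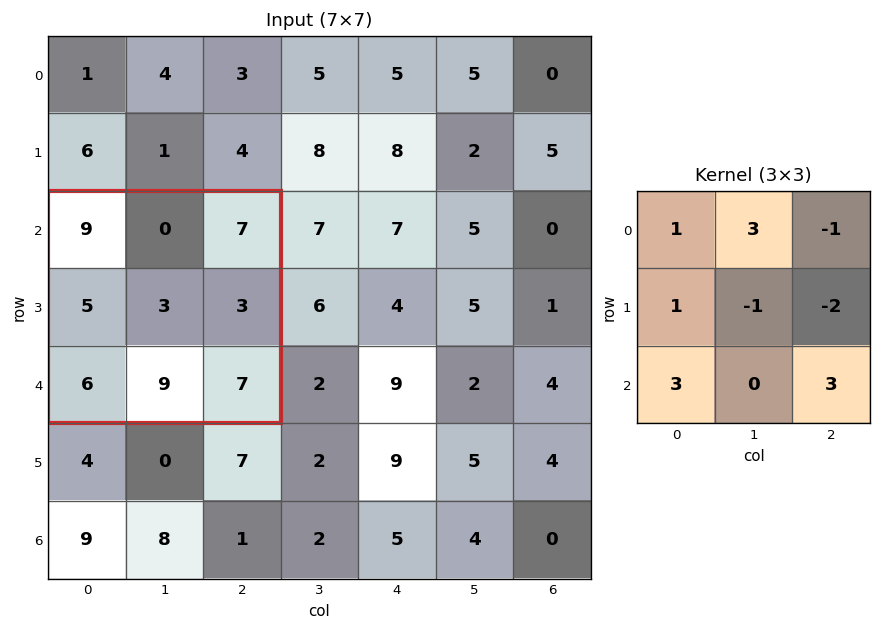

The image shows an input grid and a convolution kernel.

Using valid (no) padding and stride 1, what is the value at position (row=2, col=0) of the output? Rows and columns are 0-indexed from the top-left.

The receptive field on the input at this output position is [9 0 7 / 5 3 3 / 6 9 7]. Elementwise product with the kernel and sum: 9·1 + 0·3 + 7·-1 + 5·1 + 3·-1 + 3·-2 + 6·3 + 7·3.

37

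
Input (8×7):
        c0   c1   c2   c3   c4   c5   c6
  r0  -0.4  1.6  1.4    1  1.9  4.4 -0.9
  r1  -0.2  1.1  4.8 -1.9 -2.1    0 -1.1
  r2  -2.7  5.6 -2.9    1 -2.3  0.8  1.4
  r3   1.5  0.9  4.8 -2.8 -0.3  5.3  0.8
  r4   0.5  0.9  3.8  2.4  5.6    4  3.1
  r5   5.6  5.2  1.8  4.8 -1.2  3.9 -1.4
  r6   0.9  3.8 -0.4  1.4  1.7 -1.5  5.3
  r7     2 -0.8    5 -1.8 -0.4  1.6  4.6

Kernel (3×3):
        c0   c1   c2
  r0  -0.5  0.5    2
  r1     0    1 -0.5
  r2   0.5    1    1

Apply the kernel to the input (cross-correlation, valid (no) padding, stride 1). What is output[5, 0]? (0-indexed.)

The receptive field on the input at this output position is [5.6 5.2 1.8 / 0.9 3.8 -0.4 / 2 -0.8 5]. Elementwise product with the kernel and sum: 5.6·-0.5 + 5.2·0.5 + 1.8·2 + 3.8·1 + -0.4·-0.5 + 2·0.5 + -0.8·1 + 5·1.

12.6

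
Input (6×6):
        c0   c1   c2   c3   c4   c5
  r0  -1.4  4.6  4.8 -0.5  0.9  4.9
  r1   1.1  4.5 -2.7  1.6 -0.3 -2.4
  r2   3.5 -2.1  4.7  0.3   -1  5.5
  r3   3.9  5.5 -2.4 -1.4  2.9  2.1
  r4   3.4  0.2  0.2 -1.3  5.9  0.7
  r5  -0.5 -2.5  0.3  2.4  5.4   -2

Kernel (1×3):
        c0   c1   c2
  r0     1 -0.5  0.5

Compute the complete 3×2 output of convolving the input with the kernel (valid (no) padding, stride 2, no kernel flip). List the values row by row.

-1.3 5.5
6.9 4.05
3.4 3.8

Output[0,0]: The receptive field on the input at this output position is [-1.4 4.6 4.8]. Elementwise product with the kernel and sum: -1.4·1 + 4.6·-0.5 + 4.8·0.5.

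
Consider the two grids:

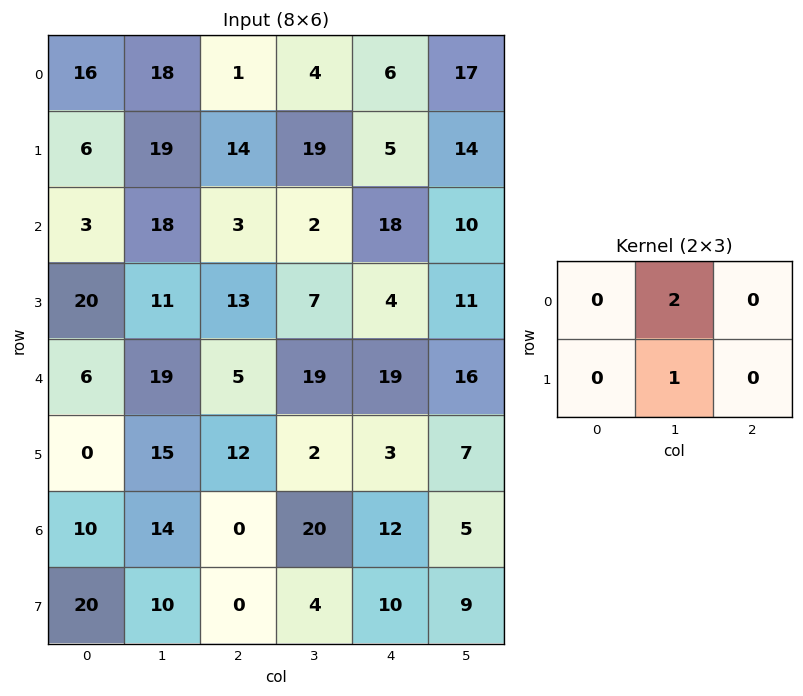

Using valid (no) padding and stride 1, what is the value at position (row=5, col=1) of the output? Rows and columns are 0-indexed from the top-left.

The receptive field on the input at this output position is [15 12 2 / 14 0 20]. Elementwise product with the kernel and sum: 12·2 + 0·1.

24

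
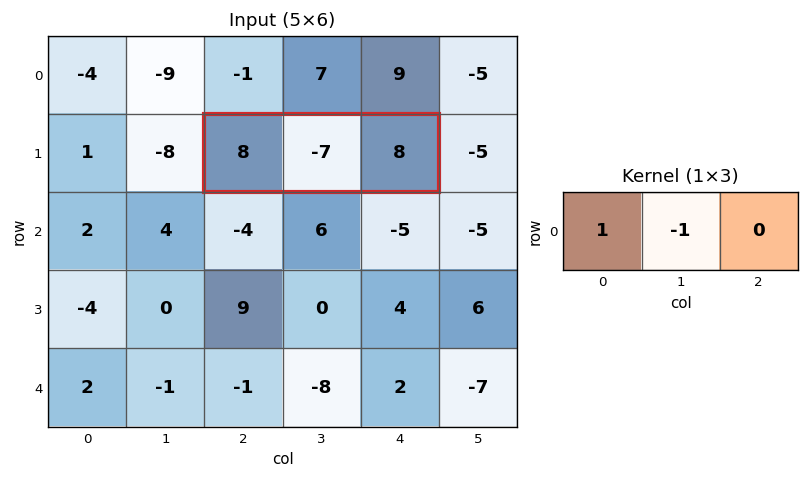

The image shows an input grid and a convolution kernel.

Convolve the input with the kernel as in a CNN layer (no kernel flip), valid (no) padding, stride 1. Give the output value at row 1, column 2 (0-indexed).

15

The receptive field on the input at this output position is [8 -7 8]. Elementwise product with the kernel and sum: 8·1 + -7·-1.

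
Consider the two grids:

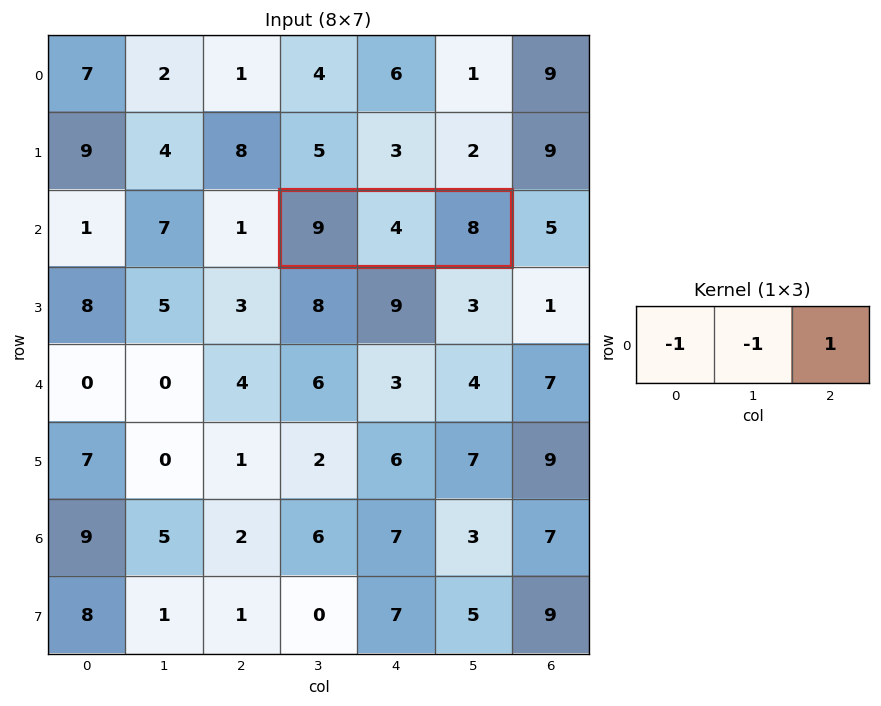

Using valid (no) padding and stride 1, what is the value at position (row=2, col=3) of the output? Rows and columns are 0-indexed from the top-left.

-5

The receptive field on the input at this output position is [9 4 8]. Elementwise product with the kernel and sum: 9·-1 + 4·-1 + 8·1.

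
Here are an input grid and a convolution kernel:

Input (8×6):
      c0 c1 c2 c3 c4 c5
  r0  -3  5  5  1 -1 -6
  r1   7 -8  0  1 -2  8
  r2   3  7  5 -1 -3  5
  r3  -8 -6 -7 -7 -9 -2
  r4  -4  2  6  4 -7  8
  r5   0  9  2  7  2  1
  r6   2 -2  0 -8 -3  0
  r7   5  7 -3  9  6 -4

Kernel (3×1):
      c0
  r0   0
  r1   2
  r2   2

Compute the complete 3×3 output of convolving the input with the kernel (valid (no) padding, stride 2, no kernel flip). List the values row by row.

20 10 -10
-24 -2 -32
4 4 -2

Output[0,0]: The receptive field on the input at this output position is [-3 / 7 / 3]. Elementwise product with the kernel and sum: 7·2 + 3·2.
Output[0,1]: The receptive field on the input at this output position is [5 / 0 / 5]. Elementwise product with the kernel and sum: 0·2 + 5·2.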